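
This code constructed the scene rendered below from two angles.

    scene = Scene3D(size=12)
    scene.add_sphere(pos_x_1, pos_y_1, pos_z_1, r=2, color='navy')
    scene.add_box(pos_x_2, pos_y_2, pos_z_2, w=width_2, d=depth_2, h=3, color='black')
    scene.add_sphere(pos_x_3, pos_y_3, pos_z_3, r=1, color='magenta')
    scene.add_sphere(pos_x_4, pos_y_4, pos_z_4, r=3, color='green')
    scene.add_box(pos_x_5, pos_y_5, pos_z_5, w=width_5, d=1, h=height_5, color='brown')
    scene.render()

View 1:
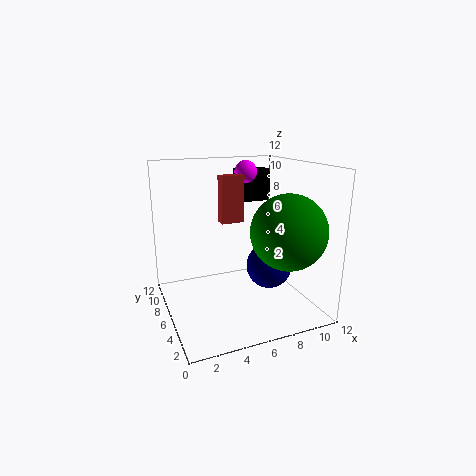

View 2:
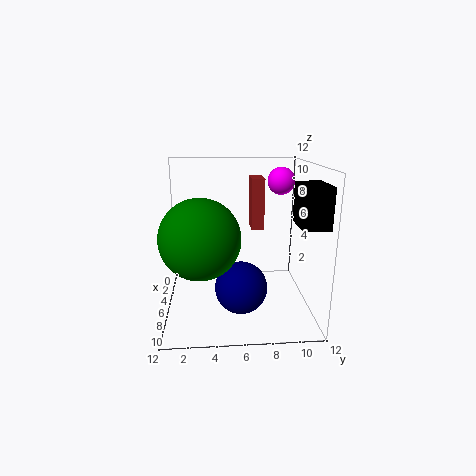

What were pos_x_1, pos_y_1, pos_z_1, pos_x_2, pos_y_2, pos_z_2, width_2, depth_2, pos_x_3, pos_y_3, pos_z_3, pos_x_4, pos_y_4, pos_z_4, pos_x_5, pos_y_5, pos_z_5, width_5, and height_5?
pos_x_1 = 9
pos_y_1 = 6
pos_z_1 = 3
pos_x_2 = 8
pos_y_2 = 10
pos_z_2 = 8
width_2 = 3
depth_2 = 2
pos_x_3 = 8
pos_y_3 = 9
pos_z_3 = 11
pos_x_4 = 9
pos_y_4 = 3
pos_z_4 = 7
pos_x_5 = 5
pos_y_5 = 7
pos_z_5 = 7
width_5 = 2
height_5 = 4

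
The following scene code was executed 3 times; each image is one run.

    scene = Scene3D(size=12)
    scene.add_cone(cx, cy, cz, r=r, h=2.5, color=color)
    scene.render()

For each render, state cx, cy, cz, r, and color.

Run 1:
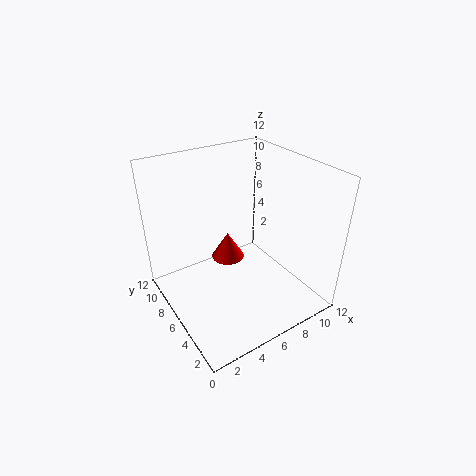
cx = 6.5, cy = 8.5, cz = 2.5, r = 1.5, color = 'red'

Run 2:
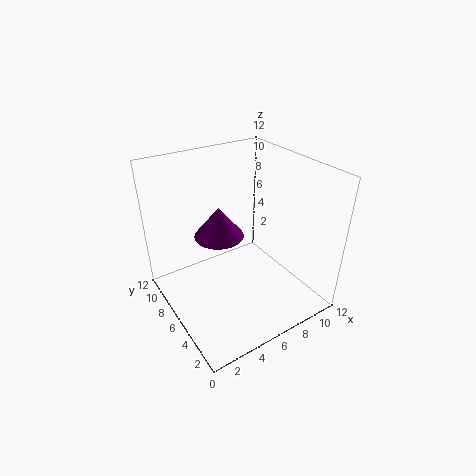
cx = 4.5, cy = 6.5, cz = 6.5, r = 2, color = 'purple'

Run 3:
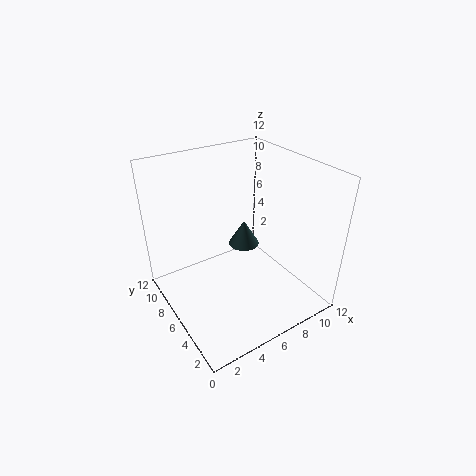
cx = 9, cy = 9.5, cz = 2.5, r = 1.5, color = 'darkslategray'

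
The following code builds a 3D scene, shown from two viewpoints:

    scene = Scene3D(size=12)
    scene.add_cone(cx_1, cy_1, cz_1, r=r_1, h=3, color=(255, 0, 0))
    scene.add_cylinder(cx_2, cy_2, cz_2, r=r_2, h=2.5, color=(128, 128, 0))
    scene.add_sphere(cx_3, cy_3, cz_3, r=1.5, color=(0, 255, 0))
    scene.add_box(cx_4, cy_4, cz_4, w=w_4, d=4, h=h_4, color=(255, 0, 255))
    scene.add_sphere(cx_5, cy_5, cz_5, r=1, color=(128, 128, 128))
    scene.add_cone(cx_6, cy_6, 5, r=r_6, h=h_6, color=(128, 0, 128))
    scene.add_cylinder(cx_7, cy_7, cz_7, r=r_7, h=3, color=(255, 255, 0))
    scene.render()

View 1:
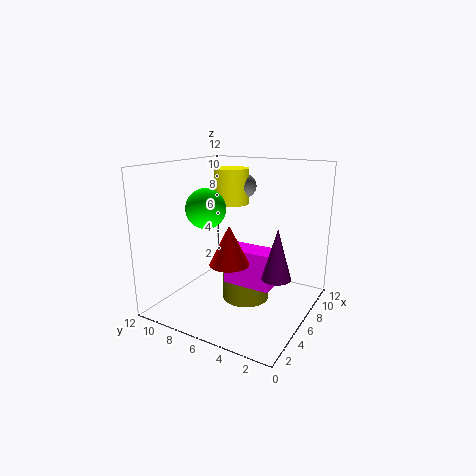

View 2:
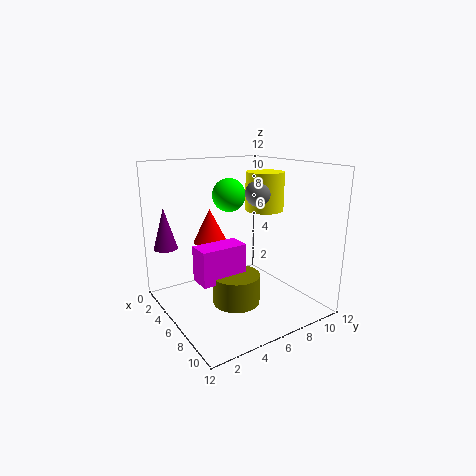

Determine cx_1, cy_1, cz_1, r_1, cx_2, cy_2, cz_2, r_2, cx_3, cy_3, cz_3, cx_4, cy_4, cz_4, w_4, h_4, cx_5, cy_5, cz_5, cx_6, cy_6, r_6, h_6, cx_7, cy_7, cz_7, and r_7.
cx_1 = 3; cy_1 = 5; cz_1 = 5; r_1 = 1.5; cx_2 = 6.5; cy_2 = 5.5; cz_2 = 0.5; r_2 = 2; cx_3 = 3; cy_3 = 7; cz_3 = 9; cx_4 = 4.5; cy_4 = 2.5; cz_4 = 2.5; w_4 = 2; h_4 = 3; cx_5 = 8; cy_5 = 6.5; cz_5 = 10; cx_6 = 2.5; cy_6 = 1; r_6 = 1; h_6 = 3.5; cx_7 = 7.5; cy_7 = 7.5; cz_7 = 8.5; r_7 = 1.5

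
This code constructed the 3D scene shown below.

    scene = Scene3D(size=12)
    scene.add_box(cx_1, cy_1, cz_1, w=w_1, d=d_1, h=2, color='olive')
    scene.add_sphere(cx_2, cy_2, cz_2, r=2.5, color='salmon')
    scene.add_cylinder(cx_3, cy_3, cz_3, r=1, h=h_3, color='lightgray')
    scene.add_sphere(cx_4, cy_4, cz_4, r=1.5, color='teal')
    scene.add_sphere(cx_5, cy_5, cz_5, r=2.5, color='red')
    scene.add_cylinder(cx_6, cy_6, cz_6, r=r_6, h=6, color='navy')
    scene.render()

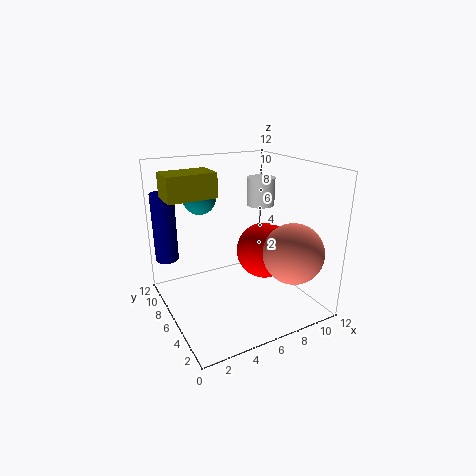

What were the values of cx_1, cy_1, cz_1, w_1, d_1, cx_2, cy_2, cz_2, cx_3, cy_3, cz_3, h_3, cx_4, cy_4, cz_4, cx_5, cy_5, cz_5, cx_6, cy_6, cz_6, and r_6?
cx_1 = 0.5; cy_1 = 6.5; cz_1 = 9.5; w_1 = 4; d_1 = 2.5; cx_2 = 9.5; cy_2 = 3; cz_2 = 5; cx_3 = 6.5; cy_3 = 3.5; cz_3 = 9.5; h_3 = 2; cx_4 = 4.5; cy_4 = 10.5; cz_4 = 8.5; cx_5 = 9; cy_5 = 6.5; cz_5 = 4; cx_6 = 1; cy_6 = 10; cz_6 = 3.5; r_6 = 1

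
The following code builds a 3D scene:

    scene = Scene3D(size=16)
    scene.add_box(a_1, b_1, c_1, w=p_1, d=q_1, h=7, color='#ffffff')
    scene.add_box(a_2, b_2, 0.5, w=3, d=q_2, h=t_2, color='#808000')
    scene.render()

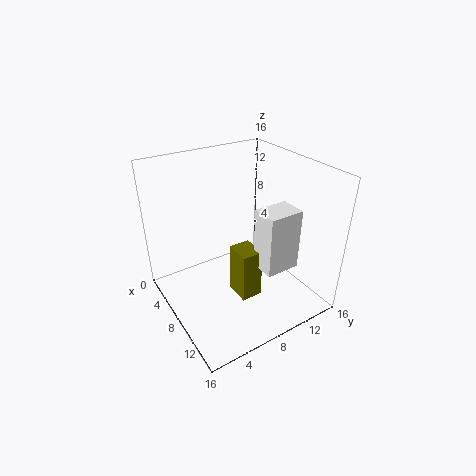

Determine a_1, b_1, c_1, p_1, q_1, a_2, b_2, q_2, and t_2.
a_1 = 9
b_1 = 9.5
c_1 = 4.5
p_1 = 3
q_1 = 4
a_2 = 7
b_2 = 7.5
q_2 = 2.5
t_2 = 6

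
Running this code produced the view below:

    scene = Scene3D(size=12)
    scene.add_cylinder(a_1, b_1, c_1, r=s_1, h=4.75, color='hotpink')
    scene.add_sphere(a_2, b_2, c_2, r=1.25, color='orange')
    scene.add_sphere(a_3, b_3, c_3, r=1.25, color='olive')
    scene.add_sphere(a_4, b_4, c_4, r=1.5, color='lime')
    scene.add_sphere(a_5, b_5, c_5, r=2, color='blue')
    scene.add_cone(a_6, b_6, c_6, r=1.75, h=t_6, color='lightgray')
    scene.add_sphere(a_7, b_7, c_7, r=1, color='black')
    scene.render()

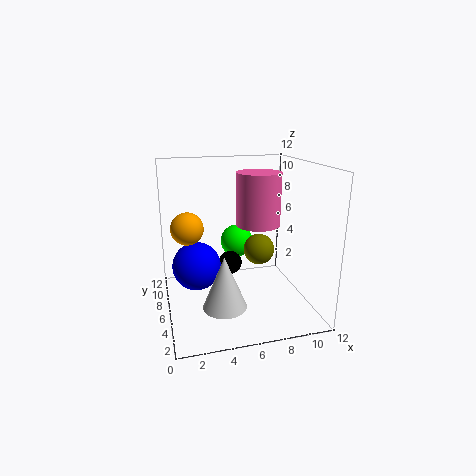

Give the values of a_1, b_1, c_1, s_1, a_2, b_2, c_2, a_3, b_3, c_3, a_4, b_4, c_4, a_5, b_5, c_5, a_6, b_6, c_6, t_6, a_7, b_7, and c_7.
a_1 = 8.5; b_1 = 8.25; c_1 = 6.25; s_1 = 2; a_2 = 1.75; b_2 = 5; c_2 = 7.5; a_3 = 7.5; b_3 = 5; c_3 = 5.25; a_4 = 6.75; b_4 = 9.25; c_4 = 4.5; a_5 = 2.5; b_5 = 6.25; c_5 = 3.75; a_6 = 4.25; b_6 = 3.5; c_6 = 1.25; t_6 = 4.25; a_7 = 5.5; b_7 = 6.75; c_7 = 3.5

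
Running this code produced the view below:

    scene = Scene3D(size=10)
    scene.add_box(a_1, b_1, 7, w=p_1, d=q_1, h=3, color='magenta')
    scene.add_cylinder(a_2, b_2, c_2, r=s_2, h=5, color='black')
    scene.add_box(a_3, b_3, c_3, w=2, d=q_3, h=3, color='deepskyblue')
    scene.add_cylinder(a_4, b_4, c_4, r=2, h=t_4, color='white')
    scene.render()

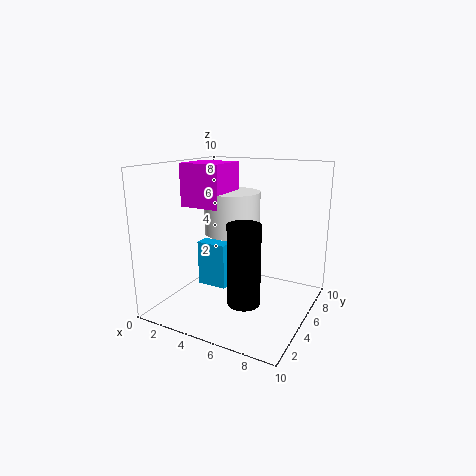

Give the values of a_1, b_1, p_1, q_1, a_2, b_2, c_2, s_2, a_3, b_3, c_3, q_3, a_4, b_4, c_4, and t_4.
a_1 = 1
b_1 = 4
p_1 = 3
q_1 = 3
a_2 = 7
b_2 = 2
c_2 = 2
s_2 = 1
a_3 = 3
b_3 = 3
c_3 = 2
q_3 = 1
a_4 = 4
b_4 = 6
c_4 = 5
t_4 = 3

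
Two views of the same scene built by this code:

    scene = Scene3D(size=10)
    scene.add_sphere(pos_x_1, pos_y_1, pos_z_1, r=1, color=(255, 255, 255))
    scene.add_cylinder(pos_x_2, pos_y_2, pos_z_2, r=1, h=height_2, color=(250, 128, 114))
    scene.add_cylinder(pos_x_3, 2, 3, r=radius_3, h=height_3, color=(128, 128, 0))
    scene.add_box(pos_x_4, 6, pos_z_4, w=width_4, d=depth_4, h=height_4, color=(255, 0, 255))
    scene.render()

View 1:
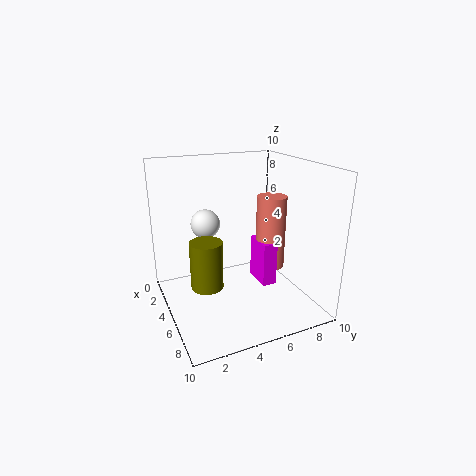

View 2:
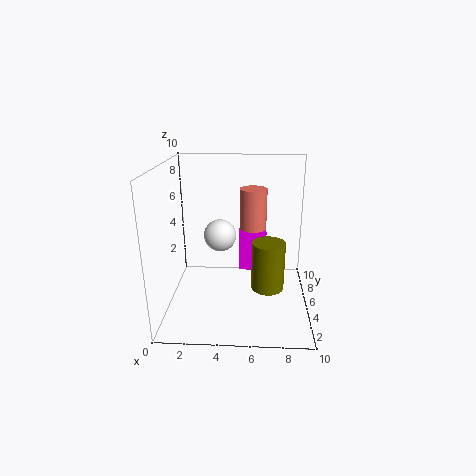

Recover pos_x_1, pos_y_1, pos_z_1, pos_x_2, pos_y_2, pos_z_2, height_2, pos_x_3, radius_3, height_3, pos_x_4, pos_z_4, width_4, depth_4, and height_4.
pos_x_1 = 4, pos_y_1 = 3, pos_z_1 = 6, pos_x_2 = 6, pos_y_2 = 7, pos_z_2 = 3, height_2 = 5, pos_x_3 = 7, radius_3 = 1, height_3 = 3, pos_x_4 = 5, pos_z_4 = 2, width_4 = 2, depth_4 = 1, height_4 = 3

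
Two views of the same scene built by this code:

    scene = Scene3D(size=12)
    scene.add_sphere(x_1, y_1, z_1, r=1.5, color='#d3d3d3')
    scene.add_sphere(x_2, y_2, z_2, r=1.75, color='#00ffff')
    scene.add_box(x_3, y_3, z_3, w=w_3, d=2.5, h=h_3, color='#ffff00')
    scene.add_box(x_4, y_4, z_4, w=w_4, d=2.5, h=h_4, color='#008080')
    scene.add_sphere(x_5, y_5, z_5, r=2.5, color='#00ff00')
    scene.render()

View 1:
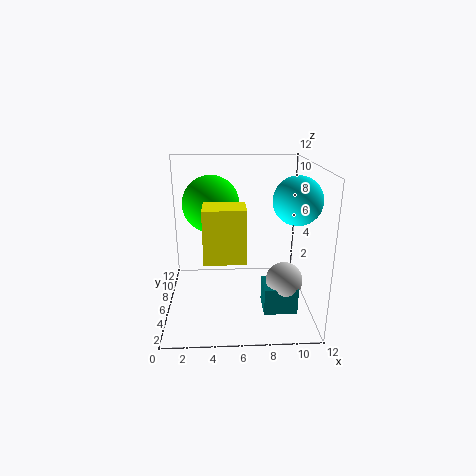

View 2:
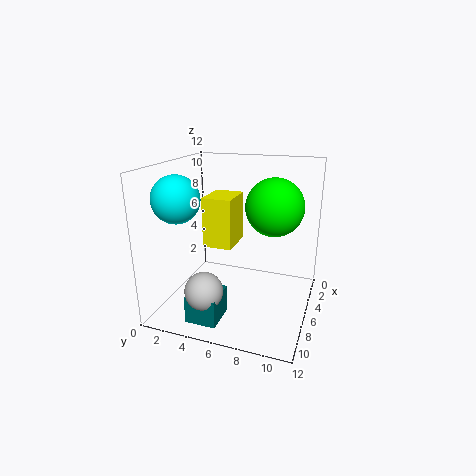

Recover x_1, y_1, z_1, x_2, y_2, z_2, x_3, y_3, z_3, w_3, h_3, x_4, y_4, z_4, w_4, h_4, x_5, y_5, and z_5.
x_1 = 9.75
y_1 = 4.5
z_1 = 2.75
x_2 = 10
y_2 = 2.75
z_2 = 10
x_3 = 3.25
y_3 = 3
z_3 = 5
w_3 = 3.25
h_3 = 4.25
x_4 = 8
y_4 = 3.25
z_4 = 0.25
w_4 = 2.75
h_4 = 2.25
x_5 = 3.75
y_5 = 8.5
z_5 = 8.25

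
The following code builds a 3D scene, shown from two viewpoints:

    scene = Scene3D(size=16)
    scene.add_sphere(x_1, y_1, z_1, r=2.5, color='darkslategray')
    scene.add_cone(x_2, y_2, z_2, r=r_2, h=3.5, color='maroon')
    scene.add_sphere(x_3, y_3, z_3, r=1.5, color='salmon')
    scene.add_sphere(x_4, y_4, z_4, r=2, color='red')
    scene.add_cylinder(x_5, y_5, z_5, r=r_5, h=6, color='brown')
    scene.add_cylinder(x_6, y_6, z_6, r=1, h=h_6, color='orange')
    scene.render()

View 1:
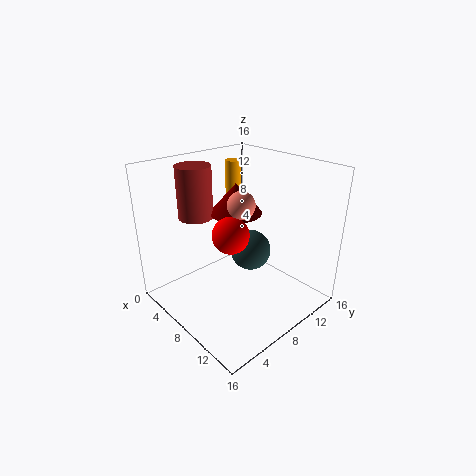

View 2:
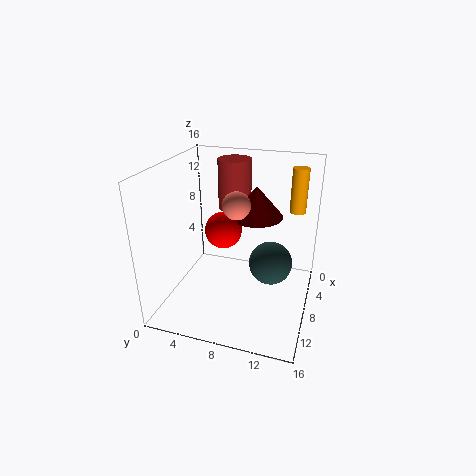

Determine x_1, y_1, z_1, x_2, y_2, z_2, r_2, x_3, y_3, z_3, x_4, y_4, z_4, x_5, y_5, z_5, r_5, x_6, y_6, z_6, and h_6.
x_1 = 6.5; y_1 = 11.5; z_1 = 4.5; x_2 = 6; y_2 = 9.5; z_2 = 10; r_2 = 3; x_3 = 8.5; y_3 = 8; z_3 = 12; x_4 = 8.5; y_4 = 6.5; z_4 = 9; x_5 = 3; y_5 = 6; z_5 = 9.5; r_5 = 2; x_6 = 1; y_6 = 13.5; z_6 = 9; h_6 = 5.5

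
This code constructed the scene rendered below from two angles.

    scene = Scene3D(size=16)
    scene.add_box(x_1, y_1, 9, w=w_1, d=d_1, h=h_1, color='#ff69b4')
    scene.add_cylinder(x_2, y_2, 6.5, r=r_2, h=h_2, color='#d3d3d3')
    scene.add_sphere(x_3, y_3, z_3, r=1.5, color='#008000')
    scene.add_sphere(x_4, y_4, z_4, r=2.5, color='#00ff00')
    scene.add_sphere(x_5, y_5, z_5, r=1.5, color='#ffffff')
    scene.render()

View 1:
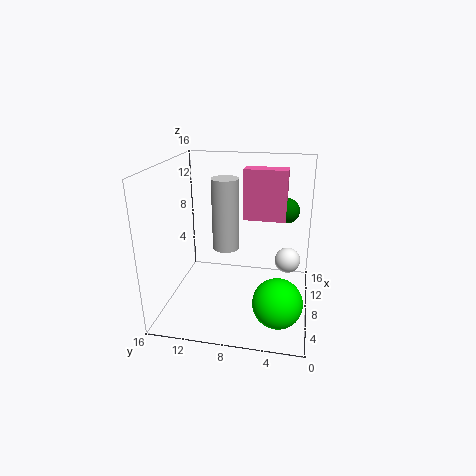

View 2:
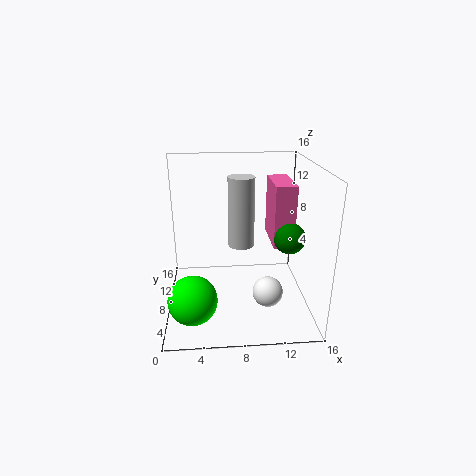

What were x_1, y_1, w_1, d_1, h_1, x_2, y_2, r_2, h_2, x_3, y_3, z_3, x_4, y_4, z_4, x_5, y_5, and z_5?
x_1 = 11, y_1 = 3, w_1 = 2, d_1 = 5, h_1 = 6, x_2 = 8.5, y_2 = 9.5, r_2 = 1.5, h_2 = 8, x_3 = 12.5, y_3 = 3, z_3 = 10, x_4 = 3, y_4 = 3, z_4 = 3.5, x_5 = 10.5, y_5 = 2.5, z_5 = 4.5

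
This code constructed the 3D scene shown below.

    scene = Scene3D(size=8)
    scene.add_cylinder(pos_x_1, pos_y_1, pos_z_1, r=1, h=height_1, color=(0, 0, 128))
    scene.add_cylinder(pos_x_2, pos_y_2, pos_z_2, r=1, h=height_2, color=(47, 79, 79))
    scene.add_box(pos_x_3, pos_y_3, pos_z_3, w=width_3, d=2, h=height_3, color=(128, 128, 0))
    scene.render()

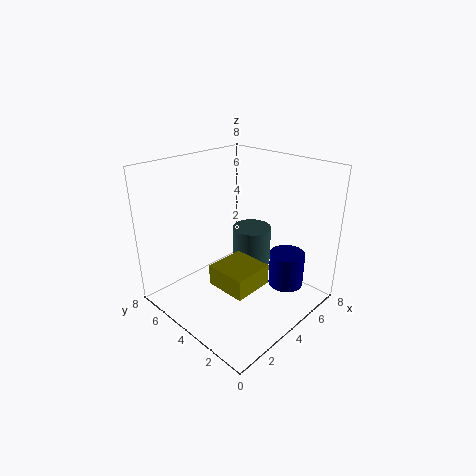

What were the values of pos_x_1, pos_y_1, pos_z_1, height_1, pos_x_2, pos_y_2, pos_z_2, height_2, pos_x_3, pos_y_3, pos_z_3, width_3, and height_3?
pos_x_1 = 6
pos_y_1 = 2
pos_z_1 = 1
height_1 = 2
pos_x_2 = 4
pos_y_2 = 3
pos_z_2 = 3
height_2 = 2
pos_x_3 = 1
pos_y_3 = 1
pos_z_3 = 3
width_3 = 2
height_3 = 1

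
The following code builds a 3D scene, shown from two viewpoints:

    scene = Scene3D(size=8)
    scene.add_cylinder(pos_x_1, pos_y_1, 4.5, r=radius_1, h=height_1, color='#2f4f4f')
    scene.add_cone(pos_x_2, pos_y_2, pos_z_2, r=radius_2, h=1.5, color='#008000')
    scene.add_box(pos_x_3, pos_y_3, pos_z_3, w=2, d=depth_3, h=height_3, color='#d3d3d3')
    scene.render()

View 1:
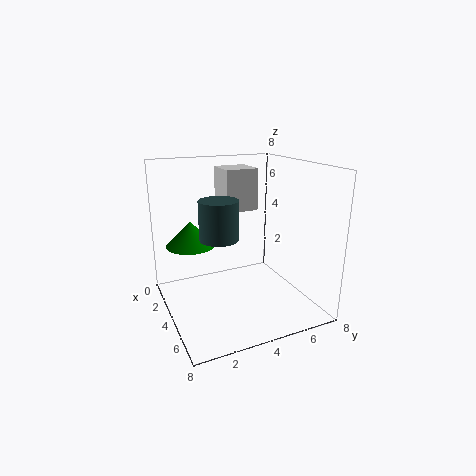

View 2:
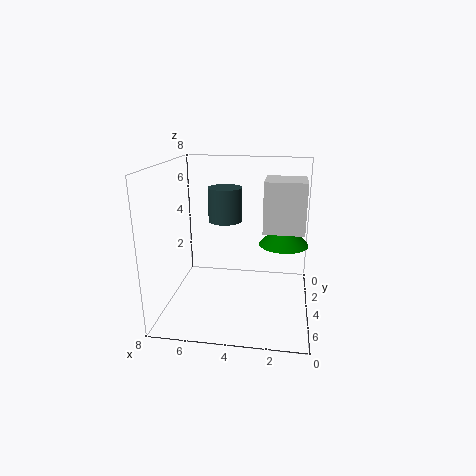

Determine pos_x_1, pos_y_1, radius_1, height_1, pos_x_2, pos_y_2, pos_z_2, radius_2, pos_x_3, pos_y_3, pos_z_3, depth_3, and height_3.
pos_x_1 = 5; pos_y_1 = 2.5; radius_1 = 1; height_1 = 2; pos_x_2 = 1.5; pos_y_2 = 2; pos_z_2 = 3; radius_2 = 1.5; pos_x_3 = 0.5; pos_y_3 = 4; pos_z_3 = 5; depth_3 = 2; height_3 = 2.5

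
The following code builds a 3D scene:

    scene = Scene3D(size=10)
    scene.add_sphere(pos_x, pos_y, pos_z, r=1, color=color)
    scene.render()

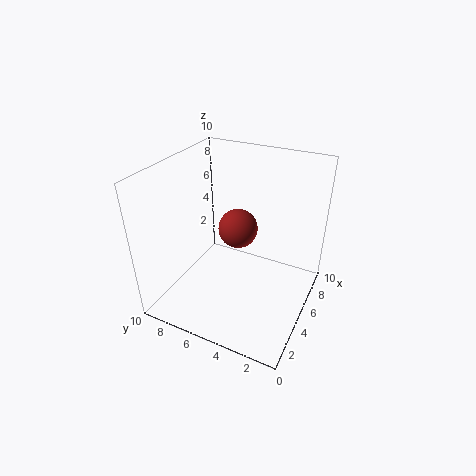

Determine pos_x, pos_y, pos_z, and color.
pos_x = 1
pos_y = 3
pos_z = 8.5
color = 'brown'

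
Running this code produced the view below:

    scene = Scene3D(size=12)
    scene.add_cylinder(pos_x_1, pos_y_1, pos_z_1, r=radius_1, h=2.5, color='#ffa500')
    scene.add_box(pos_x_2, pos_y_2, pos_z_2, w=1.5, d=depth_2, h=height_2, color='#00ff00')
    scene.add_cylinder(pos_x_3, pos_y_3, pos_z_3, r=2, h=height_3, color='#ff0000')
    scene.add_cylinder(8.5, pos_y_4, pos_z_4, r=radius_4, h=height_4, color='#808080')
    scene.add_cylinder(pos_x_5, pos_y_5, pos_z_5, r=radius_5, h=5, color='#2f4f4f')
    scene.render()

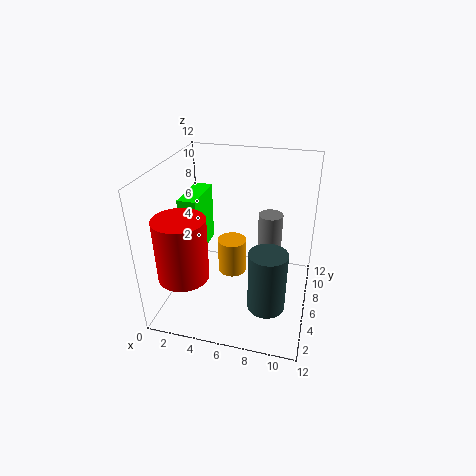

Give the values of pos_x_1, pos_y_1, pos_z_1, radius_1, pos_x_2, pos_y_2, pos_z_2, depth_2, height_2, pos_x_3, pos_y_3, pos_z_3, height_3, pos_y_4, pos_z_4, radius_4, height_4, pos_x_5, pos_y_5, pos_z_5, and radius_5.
pos_x_1 = 6.5; pos_y_1 = 2.5; pos_z_1 = 5.5; radius_1 = 1; pos_x_2 = 1.5; pos_y_2 = 4.5; pos_z_2 = 4.5; depth_2 = 4; height_2 = 5; pos_x_3 = 2.5; pos_y_3 = 2.5; pos_z_3 = 4; height_3 = 5; pos_y_4 = 7; pos_z_4 = 4; radius_4 = 1; height_4 = 4; pos_x_5 = 9; pos_y_5 = 3.5; pos_z_5 = 1.5; radius_5 = 1.5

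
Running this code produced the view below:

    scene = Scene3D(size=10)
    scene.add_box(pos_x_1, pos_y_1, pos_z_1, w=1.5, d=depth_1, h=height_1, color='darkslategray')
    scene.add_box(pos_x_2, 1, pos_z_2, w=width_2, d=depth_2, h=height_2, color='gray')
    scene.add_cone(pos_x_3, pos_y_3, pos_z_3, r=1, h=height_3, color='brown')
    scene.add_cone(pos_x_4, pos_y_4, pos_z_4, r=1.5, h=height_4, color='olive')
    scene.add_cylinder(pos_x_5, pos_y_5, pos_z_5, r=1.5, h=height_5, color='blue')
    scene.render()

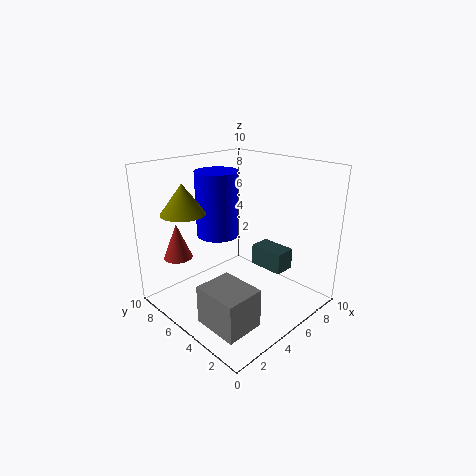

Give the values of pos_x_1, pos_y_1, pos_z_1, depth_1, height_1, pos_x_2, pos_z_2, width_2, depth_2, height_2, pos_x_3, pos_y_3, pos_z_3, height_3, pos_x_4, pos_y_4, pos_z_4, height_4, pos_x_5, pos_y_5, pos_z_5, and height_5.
pos_x_1 = 6.5
pos_y_1 = 2.5
pos_z_1 = 2.5
depth_1 = 2.5
height_1 = 1.5
pos_x_2 = 0.5
pos_z_2 = 1
width_2 = 2.5
depth_2 = 3
height_2 = 2.5
pos_x_3 = 2
pos_y_3 = 8
pos_z_3 = 3.5
height_3 = 2.5
pos_x_4 = 2
pos_y_4 = 7
pos_z_4 = 7
height_4 = 2
pos_x_5 = 4.5
pos_y_5 = 6.5
pos_z_5 = 5
height_5 = 4.5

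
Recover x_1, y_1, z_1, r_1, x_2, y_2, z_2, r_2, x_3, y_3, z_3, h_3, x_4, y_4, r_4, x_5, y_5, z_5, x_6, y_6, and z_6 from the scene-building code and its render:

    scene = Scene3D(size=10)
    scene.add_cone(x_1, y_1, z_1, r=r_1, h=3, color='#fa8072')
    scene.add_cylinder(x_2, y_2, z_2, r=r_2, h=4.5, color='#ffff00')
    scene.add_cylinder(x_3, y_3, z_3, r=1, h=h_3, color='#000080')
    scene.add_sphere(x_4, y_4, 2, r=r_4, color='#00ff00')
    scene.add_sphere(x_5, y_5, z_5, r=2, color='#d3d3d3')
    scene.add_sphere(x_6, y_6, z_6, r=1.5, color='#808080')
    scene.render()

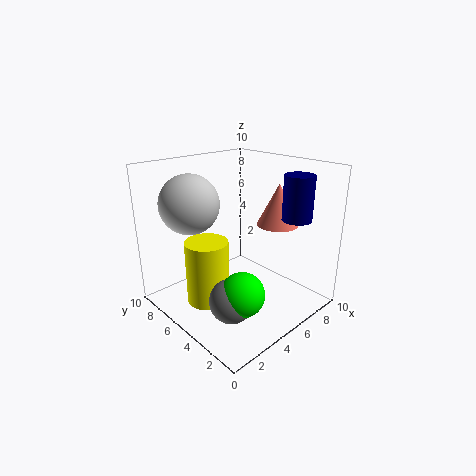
x_1 = 8
y_1 = 4
z_1 = 5.5
r_1 = 1.5
x_2 = 3
y_2 = 6
z_2 = 0.5
r_2 = 1.5
x_3 = 7.5
y_3 = 2
z_3 = 6.5
h_3 = 3
x_4 = 3.5
y_4 = 3
r_4 = 1.5
x_5 = 2.5
y_5 = 7
z_5 = 7.5
x_6 = 3
y_6 = 3.5
z_6 = 1.5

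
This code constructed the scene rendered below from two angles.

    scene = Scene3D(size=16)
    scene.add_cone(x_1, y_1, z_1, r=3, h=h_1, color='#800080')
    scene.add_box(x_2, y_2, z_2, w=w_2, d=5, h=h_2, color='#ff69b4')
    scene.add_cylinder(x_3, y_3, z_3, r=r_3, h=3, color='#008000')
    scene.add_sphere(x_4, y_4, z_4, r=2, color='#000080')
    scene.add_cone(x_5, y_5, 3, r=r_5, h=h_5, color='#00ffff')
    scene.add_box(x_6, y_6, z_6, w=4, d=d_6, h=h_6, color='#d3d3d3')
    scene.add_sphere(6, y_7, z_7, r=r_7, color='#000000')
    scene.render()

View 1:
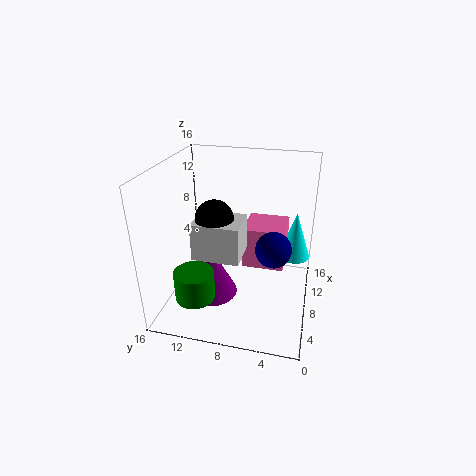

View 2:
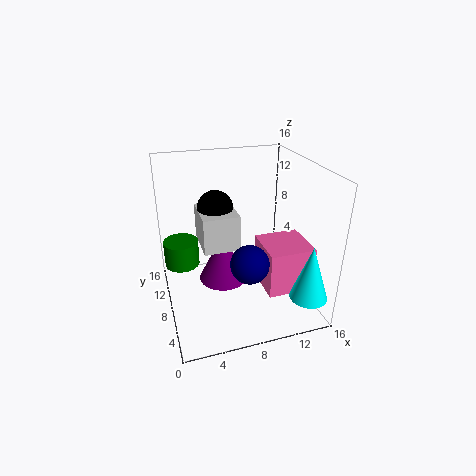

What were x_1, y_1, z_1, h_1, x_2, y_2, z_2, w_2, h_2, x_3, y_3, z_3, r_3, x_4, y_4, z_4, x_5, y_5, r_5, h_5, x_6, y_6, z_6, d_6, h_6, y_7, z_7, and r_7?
x_1 = 7, y_1 = 11, z_1 = 1, h_1 = 6, x_2 = 10, y_2 = 3, z_2 = 3, w_2 = 5, h_2 = 5, x_3 = 2, y_3 = 11, z_3 = 4, r_3 = 2, x_4 = 8, y_4 = 4, z_4 = 7, x_5 = 14, y_5 = 2, r_5 = 2, h_5 = 6, x_6 = 4, y_6 = 7, z_6 = 7, d_6 = 5, h_6 = 4, y_7 = 10, z_7 = 11, r_7 = 2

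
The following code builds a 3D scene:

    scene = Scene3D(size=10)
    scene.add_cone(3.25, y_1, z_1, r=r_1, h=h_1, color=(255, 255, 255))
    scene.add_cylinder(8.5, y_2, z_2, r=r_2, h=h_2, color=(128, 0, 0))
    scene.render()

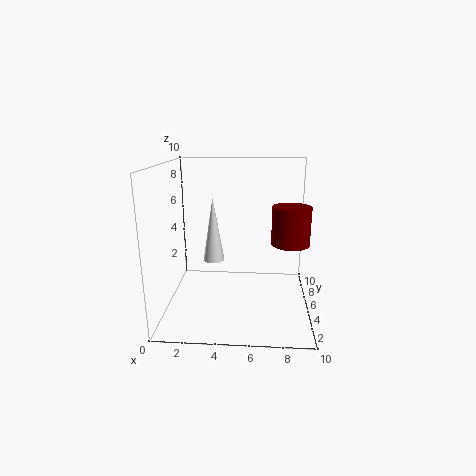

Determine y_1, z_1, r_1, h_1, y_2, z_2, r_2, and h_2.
y_1 = 5.25; z_1 = 3.25; r_1 = 0.75; h_1 = 4.5; y_2 = 4; z_2 = 5; r_2 = 1.25; h_2 = 2.5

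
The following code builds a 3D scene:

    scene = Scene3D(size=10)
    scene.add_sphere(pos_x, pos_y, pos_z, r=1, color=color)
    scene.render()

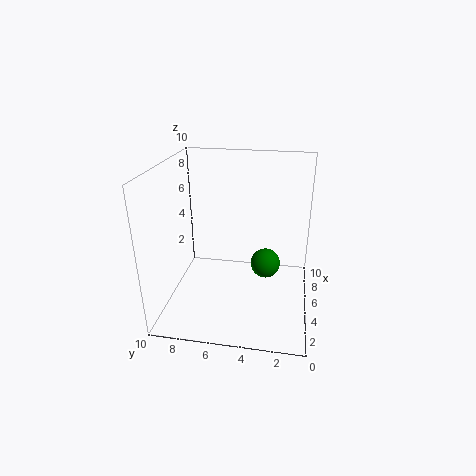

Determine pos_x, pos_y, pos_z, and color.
pos_x = 4.5
pos_y = 3
pos_z = 3.5
color = 'green'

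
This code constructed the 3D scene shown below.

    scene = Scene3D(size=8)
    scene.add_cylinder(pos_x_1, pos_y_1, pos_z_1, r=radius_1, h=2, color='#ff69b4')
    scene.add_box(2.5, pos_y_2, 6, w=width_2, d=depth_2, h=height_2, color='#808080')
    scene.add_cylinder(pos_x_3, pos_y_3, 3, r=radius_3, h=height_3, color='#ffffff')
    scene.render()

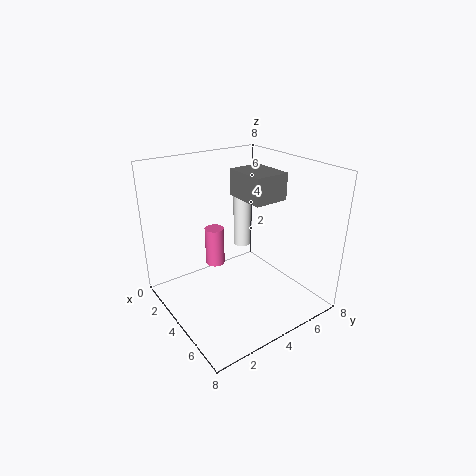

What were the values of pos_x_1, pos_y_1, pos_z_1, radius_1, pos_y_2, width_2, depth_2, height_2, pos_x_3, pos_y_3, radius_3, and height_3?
pos_x_1 = 4; pos_y_1 = 2.5; pos_z_1 = 3; radius_1 = 0.5; pos_y_2 = 4.5; width_2 = 2.5; depth_2 = 2; height_2 = 1.5; pos_x_3 = 3; pos_y_3 = 5; radius_3 = 0.5; height_3 = 3.5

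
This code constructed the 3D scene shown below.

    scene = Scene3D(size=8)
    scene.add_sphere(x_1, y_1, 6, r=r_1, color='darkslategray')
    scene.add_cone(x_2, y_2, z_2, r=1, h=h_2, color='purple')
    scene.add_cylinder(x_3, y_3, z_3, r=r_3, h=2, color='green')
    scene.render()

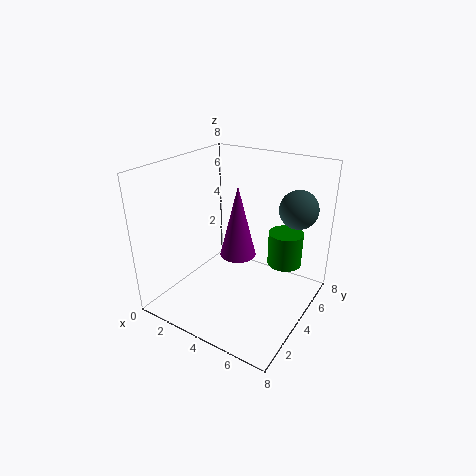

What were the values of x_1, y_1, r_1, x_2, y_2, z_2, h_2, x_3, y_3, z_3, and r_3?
x_1 = 7, y_1 = 5, r_1 = 1, x_2 = 4, y_2 = 4, z_2 = 3, h_2 = 4, x_3 = 6, y_3 = 6, z_3 = 2, r_3 = 1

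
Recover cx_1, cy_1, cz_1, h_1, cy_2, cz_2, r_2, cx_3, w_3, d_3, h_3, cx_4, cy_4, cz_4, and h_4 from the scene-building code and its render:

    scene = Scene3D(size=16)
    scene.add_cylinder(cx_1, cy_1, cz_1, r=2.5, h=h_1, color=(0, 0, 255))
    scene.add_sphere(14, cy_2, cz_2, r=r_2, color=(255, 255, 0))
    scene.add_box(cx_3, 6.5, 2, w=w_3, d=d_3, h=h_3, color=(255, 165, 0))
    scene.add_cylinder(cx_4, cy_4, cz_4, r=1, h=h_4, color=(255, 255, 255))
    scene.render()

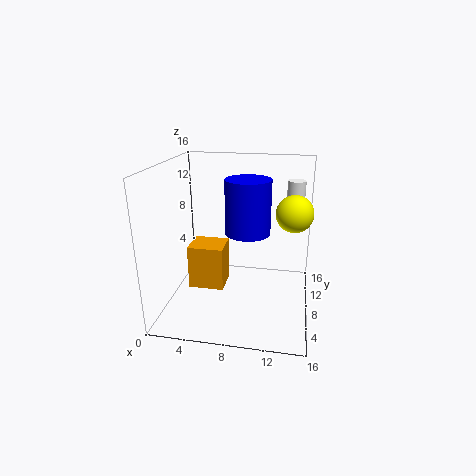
cx_1 = 9, cy_1 = 8.5, cz_1 = 8.5, h_1 = 6, cy_2 = 8.5, cz_2 = 11, r_2 = 2, cx_3 = 2.5, w_3 = 4, d_3 = 3.5, h_3 = 5, cx_4 = 14, cy_4 = 11, cz_4 = 10.5, h_4 = 3.5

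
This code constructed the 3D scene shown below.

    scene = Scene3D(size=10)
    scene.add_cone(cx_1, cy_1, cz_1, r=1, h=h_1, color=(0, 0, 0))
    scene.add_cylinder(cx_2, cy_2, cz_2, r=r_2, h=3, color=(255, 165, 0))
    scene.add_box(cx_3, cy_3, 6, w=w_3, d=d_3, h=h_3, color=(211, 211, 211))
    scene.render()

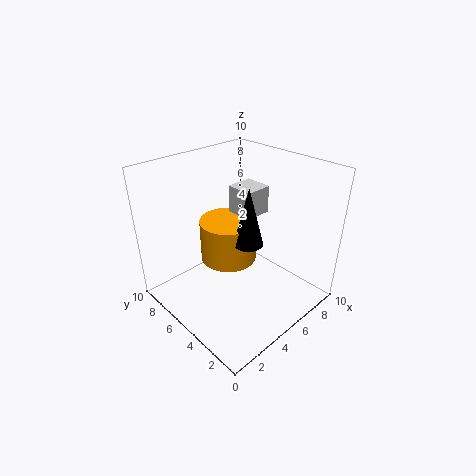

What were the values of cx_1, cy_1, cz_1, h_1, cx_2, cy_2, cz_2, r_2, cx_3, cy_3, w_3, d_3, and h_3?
cx_1 = 5; cy_1 = 4; cz_1 = 5; h_1 = 4; cx_2 = 5; cy_2 = 6; cz_2 = 3; r_2 = 2; cx_3 = 6; cy_3 = 5; w_3 = 2; d_3 = 2; h_3 = 2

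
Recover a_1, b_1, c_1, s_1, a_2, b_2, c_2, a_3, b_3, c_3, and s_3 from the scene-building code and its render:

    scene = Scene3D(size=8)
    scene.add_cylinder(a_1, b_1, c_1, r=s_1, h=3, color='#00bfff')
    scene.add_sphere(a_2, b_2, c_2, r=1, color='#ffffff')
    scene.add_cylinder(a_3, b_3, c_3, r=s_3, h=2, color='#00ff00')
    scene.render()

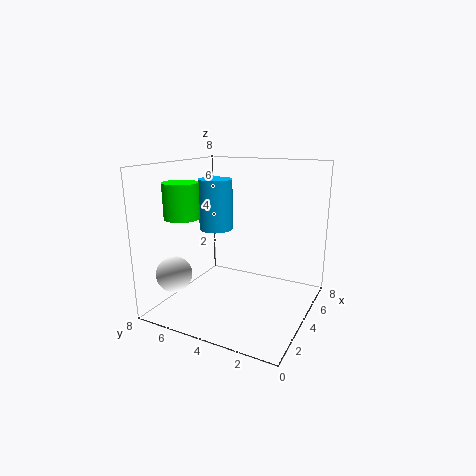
a_1 = 5, b_1 = 6, c_1 = 4, s_1 = 1, a_2 = 2, b_2 = 7, c_2 = 2, a_3 = 3, b_3 = 7, c_3 = 5, s_3 = 1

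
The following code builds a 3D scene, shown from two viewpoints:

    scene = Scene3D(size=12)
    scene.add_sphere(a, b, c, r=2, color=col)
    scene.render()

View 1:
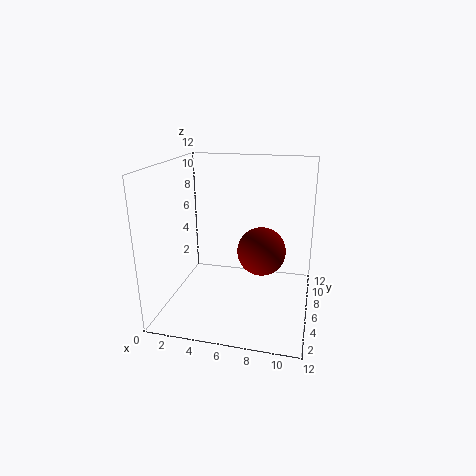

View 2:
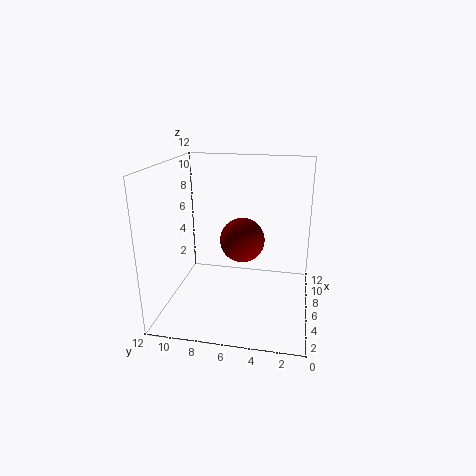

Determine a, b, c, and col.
a = 8; b = 6; c = 5; col = 'maroon'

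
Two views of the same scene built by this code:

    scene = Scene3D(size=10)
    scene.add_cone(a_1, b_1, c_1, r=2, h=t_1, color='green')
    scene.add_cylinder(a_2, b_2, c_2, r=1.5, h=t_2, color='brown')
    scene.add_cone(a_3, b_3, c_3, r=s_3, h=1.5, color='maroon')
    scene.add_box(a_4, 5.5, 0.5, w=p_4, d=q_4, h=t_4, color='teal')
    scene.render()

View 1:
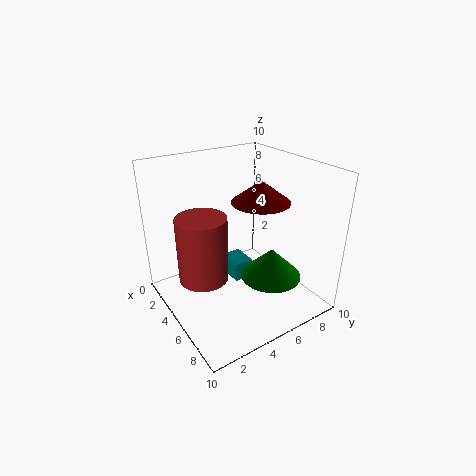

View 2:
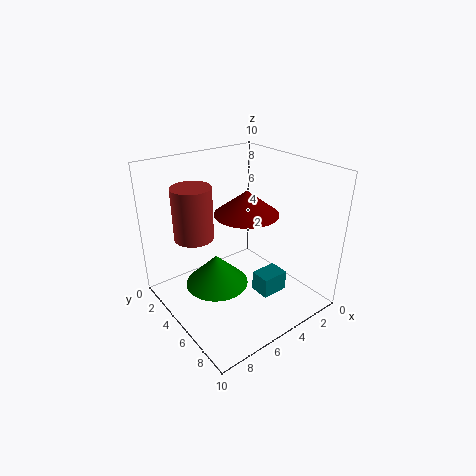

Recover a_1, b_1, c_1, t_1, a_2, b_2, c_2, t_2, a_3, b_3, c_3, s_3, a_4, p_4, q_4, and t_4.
a_1 = 7.5; b_1 = 6; c_1 = 3; t_1 = 2; a_2 = 6.5; b_2 = 1.5; c_2 = 4; t_2 = 4; a_3 = 5.5; b_3 = 6.5; c_3 = 7.5; s_3 = 2; a_4 = 2; p_4 = 2; q_4 = 1.5; t_4 = 1.5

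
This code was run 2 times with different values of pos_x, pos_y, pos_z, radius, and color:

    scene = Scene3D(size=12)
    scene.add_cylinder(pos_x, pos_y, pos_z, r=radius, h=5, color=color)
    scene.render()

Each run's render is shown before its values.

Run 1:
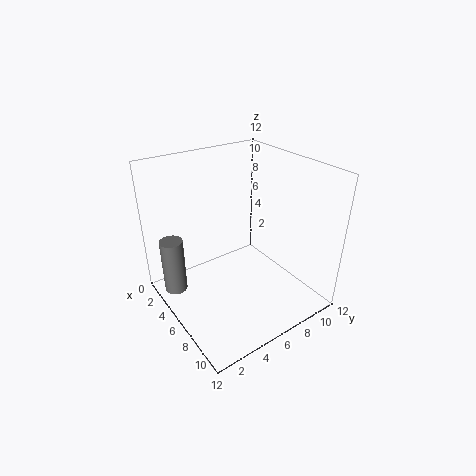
pos_x = 2.5; pos_y = 1.5; pos_z = 0.5; radius = 1; color = 'gray'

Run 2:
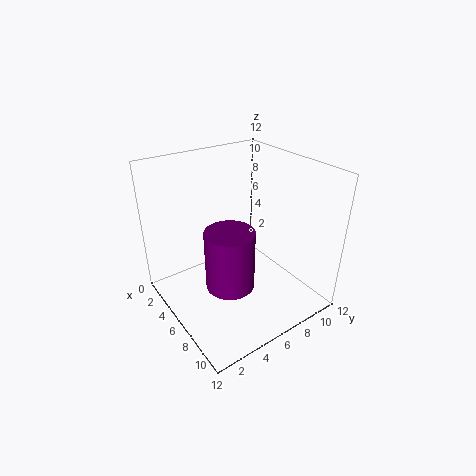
pos_x = 7; pos_y = 4.5; pos_z = 2.5; radius = 2; color = 'purple'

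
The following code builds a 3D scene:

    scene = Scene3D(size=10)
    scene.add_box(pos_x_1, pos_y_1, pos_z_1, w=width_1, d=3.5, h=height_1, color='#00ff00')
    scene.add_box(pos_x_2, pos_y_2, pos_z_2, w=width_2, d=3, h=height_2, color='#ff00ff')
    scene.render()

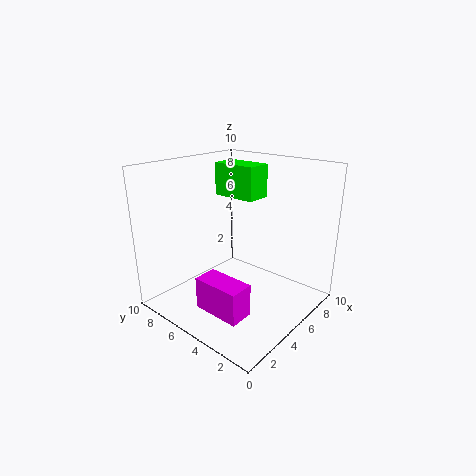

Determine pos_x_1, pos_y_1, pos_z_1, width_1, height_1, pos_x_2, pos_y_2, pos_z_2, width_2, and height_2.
pos_x_1 = 7; pos_y_1 = 5.5; pos_z_1 = 7; width_1 = 2; height_1 = 2.5; pos_x_2 = 0.5; pos_y_2 = 1.5; pos_z_2 = 2; width_2 = 1.5; height_2 = 2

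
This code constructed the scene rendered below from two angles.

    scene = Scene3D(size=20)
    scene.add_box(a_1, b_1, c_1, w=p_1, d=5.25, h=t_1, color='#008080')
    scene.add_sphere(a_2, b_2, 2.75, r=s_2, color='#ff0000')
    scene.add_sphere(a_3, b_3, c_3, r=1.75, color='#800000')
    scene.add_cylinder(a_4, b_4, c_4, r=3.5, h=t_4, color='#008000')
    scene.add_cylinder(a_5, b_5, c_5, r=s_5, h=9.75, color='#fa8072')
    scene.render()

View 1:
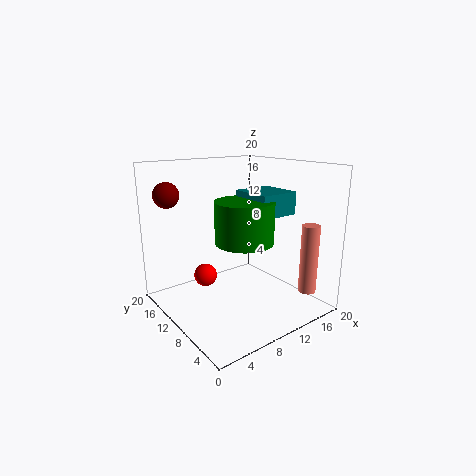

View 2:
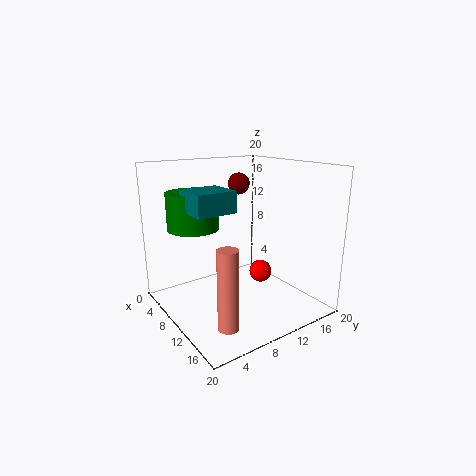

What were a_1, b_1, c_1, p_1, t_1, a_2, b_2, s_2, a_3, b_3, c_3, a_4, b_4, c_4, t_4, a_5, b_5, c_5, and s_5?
a_1 = 8, b_1 = 2.5, c_1 = 14.5, p_1 = 5, t_1 = 2.75, a_2 = 8, b_2 = 15.75, s_2 = 1.75, a_3 = 2.25, b_3 = 15.5, c_3 = 16, a_4 = 7, b_4 = 4.75, c_4 = 11.5, t_4 = 5, a_5 = 17.5, b_5 = 3.5, c_5 = 2.25, s_5 = 1.25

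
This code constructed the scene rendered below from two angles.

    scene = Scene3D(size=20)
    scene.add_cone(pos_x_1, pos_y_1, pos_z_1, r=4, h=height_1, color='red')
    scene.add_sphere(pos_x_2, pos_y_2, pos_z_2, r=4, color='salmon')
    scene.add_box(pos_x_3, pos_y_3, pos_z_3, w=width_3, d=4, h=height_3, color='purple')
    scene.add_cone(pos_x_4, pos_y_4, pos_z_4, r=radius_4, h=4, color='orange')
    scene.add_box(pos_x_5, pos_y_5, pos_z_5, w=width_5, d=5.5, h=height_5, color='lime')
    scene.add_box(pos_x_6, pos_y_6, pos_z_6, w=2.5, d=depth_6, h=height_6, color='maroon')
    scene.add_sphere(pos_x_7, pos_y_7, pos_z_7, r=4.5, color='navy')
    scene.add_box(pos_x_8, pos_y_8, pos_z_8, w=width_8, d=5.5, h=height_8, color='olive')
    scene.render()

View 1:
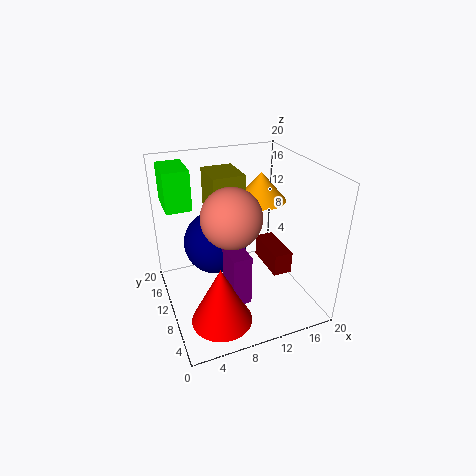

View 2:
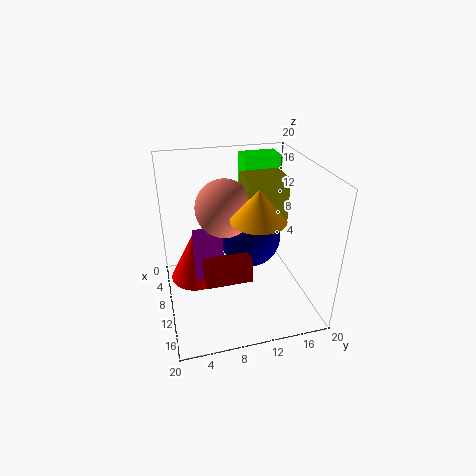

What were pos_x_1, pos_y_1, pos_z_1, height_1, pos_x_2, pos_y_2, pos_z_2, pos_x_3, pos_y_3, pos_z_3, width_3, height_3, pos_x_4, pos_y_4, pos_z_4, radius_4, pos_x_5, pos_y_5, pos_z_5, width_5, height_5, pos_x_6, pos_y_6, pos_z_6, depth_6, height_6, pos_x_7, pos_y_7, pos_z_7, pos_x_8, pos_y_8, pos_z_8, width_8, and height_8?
pos_x_1 = 5.5
pos_y_1 = 4.5
pos_z_1 = 1.5
height_1 = 8
pos_x_2 = 8.5
pos_y_2 = 8.5
pos_z_2 = 14
pos_x_3 = 7
pos_y_3 = 4
pos_z_3 = 3.5
width_3 = 2.5
height_3 = 7
pos_x_4 = 14
pos_y_4 = 11.5
pos_z_4 = 14.5
radius_4 = 3.5
pos_x_5 = 1
pos_y_5 = 12.5
pos_z_5 = 14
width_5 = 3.5
height_5 = 5.5
pos_x_6 = 13
pos_y_6 = 4.5
pos_z_6 = 6.5
depth_6 = 6
height_6 = 3
pos_x_7 = 7.5
pos_y_7 = 12.5
pos_z_7 = 8.5
pos_x_8 = 7
pos_y_8 = 11
pos_z_8 = 12
width_8 = 4.5
height_8 = 6.5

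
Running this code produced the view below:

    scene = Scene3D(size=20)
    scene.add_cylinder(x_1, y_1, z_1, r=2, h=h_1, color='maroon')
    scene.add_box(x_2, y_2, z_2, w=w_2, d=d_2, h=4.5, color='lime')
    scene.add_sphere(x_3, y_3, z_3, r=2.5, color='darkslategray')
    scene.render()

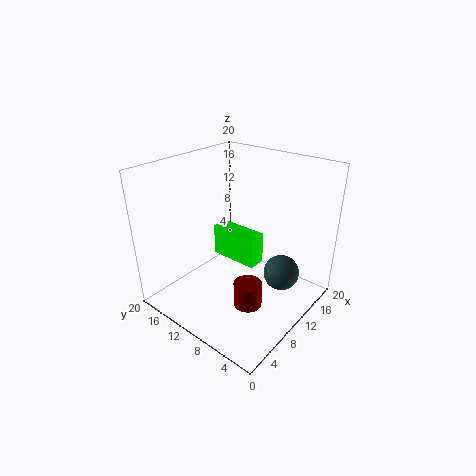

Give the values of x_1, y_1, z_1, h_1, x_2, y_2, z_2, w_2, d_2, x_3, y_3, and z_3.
x_1 = 8.5, y_1 = 7, z_1 = 1, h_1 = 3.5, x_2 = 10, y_2 = 7.5, z_2 = 6, w_2 = 2.5, d_2 = 7, x_3 = 13, y_3 = 4.5, z_3 = 5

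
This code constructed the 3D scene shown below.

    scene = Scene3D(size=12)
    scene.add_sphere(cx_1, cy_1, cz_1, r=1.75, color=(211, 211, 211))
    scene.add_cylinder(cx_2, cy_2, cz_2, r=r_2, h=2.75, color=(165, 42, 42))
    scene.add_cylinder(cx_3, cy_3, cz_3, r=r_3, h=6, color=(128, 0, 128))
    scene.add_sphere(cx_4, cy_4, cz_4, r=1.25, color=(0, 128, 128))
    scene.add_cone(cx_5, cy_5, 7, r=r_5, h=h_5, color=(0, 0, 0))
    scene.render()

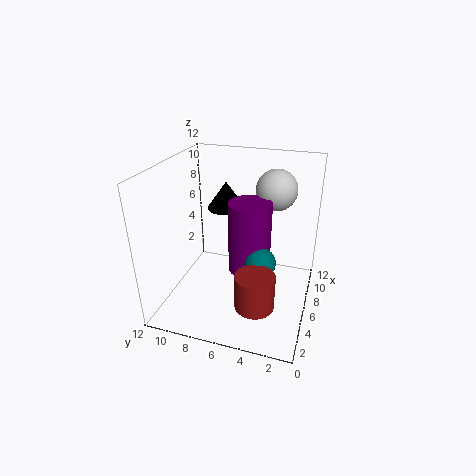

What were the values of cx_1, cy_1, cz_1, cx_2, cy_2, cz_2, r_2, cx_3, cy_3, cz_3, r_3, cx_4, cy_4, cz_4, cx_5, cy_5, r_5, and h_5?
cx_1 = 8.75; cy_1 = 3.5; cz_1 = 9.5; cx_2 = 2.25; cy_2 = 3.5; cz_2 = 2.5; r_2 = 1.5; cx_3 = 6; cy_3 = 5; cz_3 = 3.25; r_3 = 1.75; cx_4 = 4.75; cy_4 = 3.75; cz_4 = 4.75; cx_5 = 9.5; cy_5 = 8.25; r_5 = 1.75; h_5 = 2.5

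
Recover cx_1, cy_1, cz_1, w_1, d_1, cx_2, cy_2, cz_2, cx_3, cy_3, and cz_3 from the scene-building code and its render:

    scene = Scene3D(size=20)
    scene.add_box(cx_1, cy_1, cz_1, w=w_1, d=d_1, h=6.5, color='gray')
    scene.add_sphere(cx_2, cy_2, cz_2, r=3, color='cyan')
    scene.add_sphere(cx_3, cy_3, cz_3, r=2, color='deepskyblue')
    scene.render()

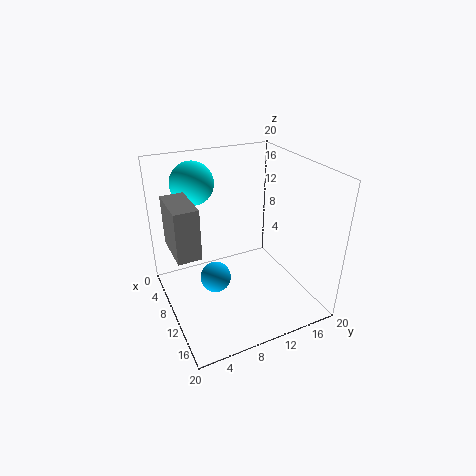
cx_1 = 7.5
cy_1 = 0.5
cz_1 = 10.5
w_1 = 6
d_1 = 3
cx_2 = 5
cy_2 = 5.5
cz_2 = 17
cx_3 = 12.5
cy_3 = 5.5
cz_3 = 6.5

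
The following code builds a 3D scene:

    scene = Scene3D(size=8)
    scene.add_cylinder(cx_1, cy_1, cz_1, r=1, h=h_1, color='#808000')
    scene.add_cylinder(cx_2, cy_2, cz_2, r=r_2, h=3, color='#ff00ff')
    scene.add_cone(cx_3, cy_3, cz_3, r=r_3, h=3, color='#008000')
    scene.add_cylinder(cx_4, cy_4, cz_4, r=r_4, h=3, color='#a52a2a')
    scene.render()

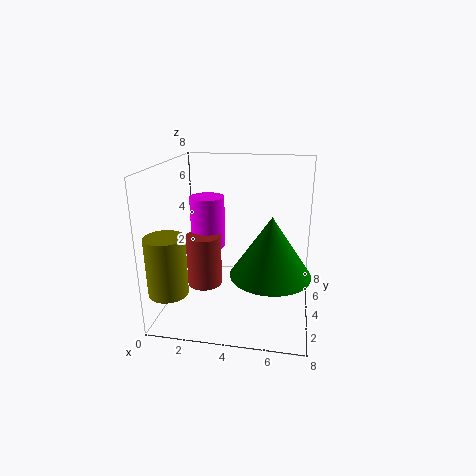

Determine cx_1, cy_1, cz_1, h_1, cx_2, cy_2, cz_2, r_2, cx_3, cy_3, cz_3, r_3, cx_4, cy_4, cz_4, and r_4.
cx_1 = 1; cy_1 = 1; cz_1 = 2; h_1 = 3; cx_2 = 2; cy_2 = 5; cz_2 = 3; r_2 = 1; cx_3 = 6; cy_3 = 2; cz_3 = 3; r_3 = 2; cx_4 = 2; cy_4 = 4; cz_4 = 1; r_4 = 1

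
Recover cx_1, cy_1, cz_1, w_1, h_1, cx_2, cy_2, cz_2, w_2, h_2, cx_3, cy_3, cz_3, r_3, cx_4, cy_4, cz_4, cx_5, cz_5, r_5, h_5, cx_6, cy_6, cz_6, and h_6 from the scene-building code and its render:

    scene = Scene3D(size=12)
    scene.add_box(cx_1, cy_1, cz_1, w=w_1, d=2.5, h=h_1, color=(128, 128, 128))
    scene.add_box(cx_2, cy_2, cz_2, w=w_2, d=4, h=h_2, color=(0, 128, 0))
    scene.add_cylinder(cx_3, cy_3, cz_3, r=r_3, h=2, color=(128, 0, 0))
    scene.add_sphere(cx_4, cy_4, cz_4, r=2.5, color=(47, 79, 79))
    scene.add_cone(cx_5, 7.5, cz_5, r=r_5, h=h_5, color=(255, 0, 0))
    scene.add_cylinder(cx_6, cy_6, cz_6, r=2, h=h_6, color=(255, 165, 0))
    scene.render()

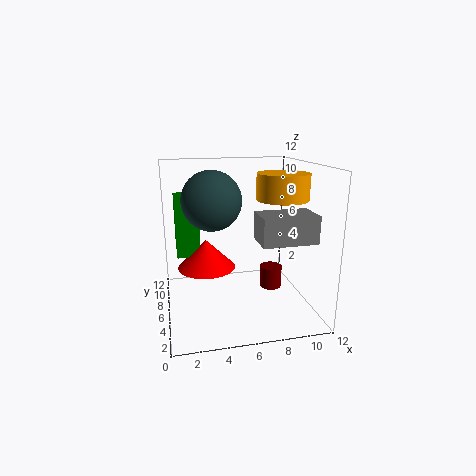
cx_1 = 6.5
cy_1 = 0.5
cz_1 = 7
w_1 = 4
h_1 = 2
cx_2 = 1
cy_2 = 7.5
cz_2 = 4
w_2 = 2
h_2 = 5
cx_3 = 9.5
cy_3 = 7.5
cz_3 = 0.5
r_3 = 1
cx_4 = 4
cy_4 = 7
cz_4 = 9
cx_5 = 3.5
cz_5 = 3
r_5 = 2.5
h_5 = 2.5
cx_6 = 9
cy_6 = 4
cz_6 = 9.5
h_6 = 2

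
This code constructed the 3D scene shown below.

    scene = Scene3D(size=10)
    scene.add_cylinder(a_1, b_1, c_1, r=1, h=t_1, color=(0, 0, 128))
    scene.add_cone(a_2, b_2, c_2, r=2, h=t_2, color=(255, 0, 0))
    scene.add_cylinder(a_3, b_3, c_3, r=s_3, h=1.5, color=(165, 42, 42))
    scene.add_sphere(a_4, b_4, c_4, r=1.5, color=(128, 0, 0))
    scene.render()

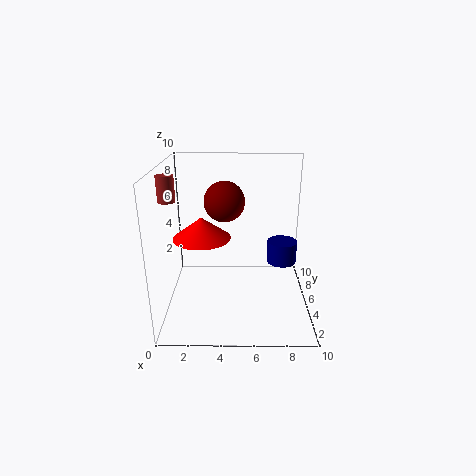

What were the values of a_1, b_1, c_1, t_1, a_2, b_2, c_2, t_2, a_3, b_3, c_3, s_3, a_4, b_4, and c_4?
a_1 = 8; b_1 = 4.5; c_1 = 3.5; t_1 = 1.5; a_2 = 2.5; b_2 = 5; c_2 = 5; t_2 = 1.5; a_3 = 1; b_3 = 2; c_3 = 8.5; s_3 = 0.5; a_4 = 4; b_4 = 7; c_4 = 7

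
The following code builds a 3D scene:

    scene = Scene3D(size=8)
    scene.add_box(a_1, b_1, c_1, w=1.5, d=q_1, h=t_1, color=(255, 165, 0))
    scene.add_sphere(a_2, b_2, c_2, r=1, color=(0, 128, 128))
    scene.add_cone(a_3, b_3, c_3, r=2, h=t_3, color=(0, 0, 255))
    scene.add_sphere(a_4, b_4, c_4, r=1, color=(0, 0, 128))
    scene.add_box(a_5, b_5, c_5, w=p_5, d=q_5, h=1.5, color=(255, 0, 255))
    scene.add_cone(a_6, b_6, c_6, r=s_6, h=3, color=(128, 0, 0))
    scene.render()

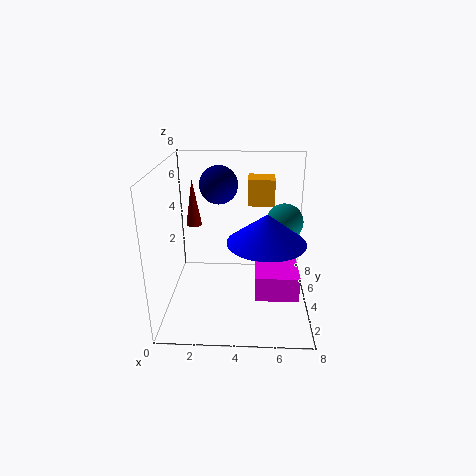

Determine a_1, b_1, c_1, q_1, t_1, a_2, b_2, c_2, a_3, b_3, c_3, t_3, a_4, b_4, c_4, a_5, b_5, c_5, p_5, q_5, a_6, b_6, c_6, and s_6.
a_1 = 4.5, b_1 = 5, c_1 = 5.5, q_1 = 1.5, t_1 = 1.5, a_2 = 6.5, b_2 = 4, c_2 = 5, a_3 = 5.5, b_3 = 2.5, c_3 = 4.5, t_3 = 1.5, a_4 = 3, b_4 = 4, c_4 = 7, a_5 = 5, b_5 = 3, c_5 = 0.5, p_5 = 2.5, q_5 = 2.5, a_6 = 1, b_6 = 7, c_6 = 3.5, s_6 = 0.5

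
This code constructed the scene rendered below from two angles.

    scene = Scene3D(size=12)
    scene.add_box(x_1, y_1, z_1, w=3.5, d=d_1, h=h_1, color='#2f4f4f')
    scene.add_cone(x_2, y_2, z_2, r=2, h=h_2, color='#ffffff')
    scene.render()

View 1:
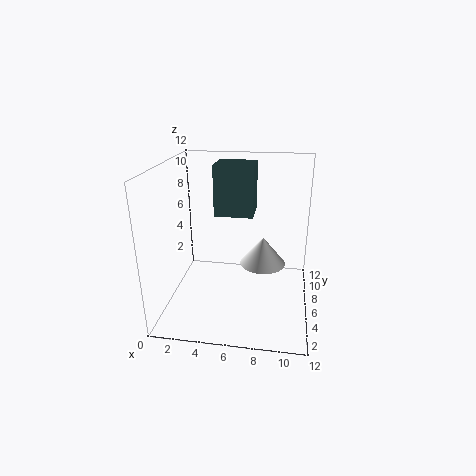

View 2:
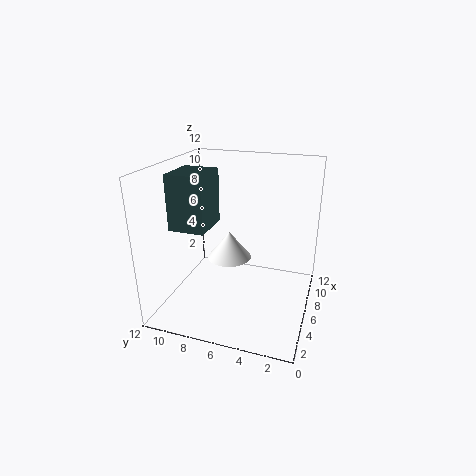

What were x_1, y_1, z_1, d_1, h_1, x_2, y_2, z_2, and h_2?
x_1 = 3.5; y_1 = 8; z_1 = 7; d_1 = 3; h_1 = 4.5; x_2 = 8; y_2 = 7.5; z_2 = 3; h_2 = 2.5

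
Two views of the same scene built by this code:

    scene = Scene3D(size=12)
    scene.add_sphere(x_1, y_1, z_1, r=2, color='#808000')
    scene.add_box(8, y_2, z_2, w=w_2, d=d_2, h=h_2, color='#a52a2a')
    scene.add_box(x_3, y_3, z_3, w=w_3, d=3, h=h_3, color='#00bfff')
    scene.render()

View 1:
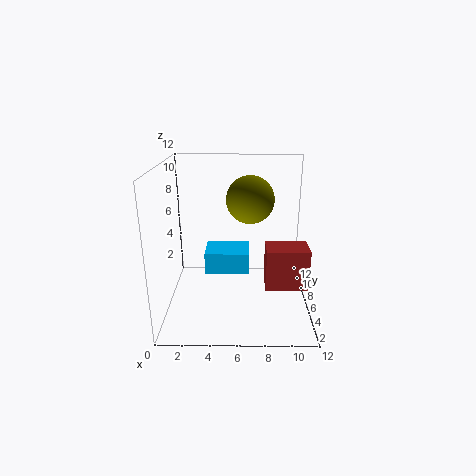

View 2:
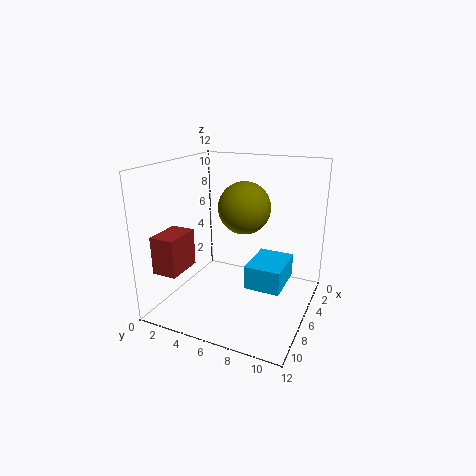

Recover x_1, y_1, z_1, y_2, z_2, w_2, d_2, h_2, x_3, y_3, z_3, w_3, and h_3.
x_1 = 7
y_1 = 7
z_1 = 9
y_2 = 1
z_2 = 4
w_2 = 3
d_2 = 2
h_2 = 3
x_3 = 3
y_3 = 7
z_3 = 2
w_3 = 4
h_3 = 2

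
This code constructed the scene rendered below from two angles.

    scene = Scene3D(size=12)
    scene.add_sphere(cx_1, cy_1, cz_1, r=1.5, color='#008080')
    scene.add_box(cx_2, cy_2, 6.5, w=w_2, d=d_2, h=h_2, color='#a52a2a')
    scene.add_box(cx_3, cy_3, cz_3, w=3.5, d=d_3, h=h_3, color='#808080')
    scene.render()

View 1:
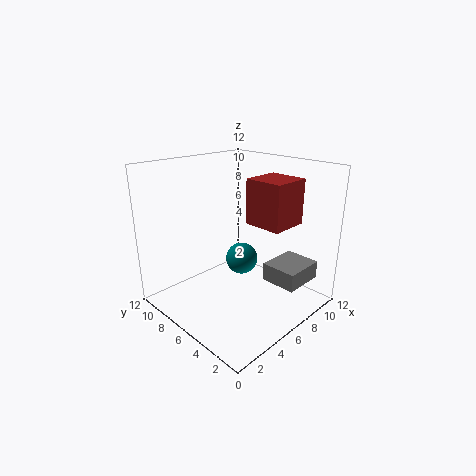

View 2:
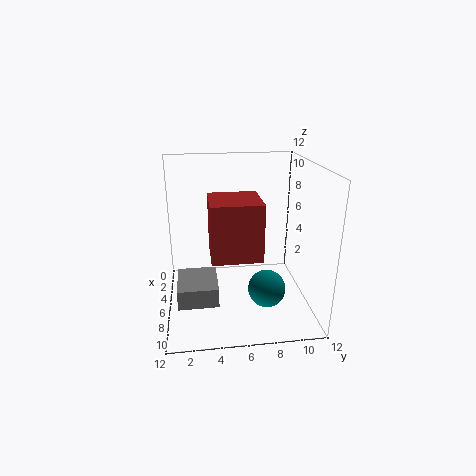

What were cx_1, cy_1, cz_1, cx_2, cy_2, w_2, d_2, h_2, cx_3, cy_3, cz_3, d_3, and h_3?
cx_1 = 8.5; cy_1 = 8; cz_1 = 2.5; cx_2 = 8; cy_2 = 3.5; w_2 = 3.5; d_2 = 3.5; h_2 = 4; cx_3 = 7; cy_3 = 1; cz_3 = 2.5; d_3 = 3; h_3 = 1.5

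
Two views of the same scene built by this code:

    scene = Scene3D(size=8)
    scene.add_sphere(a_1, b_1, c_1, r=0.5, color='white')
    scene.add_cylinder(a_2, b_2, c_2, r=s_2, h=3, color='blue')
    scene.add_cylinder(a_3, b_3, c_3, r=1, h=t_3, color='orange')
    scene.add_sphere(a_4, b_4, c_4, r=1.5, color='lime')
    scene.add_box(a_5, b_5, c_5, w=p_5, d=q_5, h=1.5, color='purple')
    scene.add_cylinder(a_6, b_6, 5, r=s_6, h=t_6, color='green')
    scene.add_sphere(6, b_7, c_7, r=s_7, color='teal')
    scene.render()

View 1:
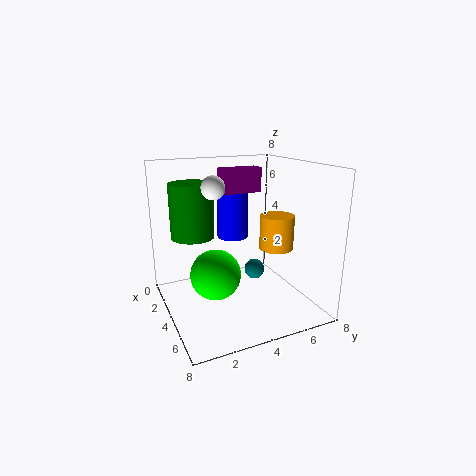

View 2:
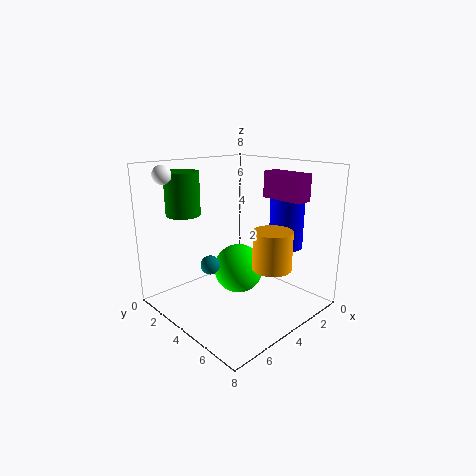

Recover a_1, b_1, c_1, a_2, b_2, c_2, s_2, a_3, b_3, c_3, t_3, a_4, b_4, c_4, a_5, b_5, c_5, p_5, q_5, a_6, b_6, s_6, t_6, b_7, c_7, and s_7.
a_1 = 7; b_1 = 1.5; c_1 = 7.5; a_2 = 1; b_2 = 5; c_2 = 3; s_2 = 1; a_3 = 4; b_3 = 6.5; c_3 = 3; t_3 = 2; a_4 = 3; b_4 = 3; c_4 = 1.5; a_5 = 1; b_5 = 4; c_5 = 6; p_5 = 1; q_5 = 2.5; a_6 = 5.5; b_6 = 1; s_6 = 1; t_6 = 2.5; b_7 = 4; c_7 = 3; s_7 = 0.5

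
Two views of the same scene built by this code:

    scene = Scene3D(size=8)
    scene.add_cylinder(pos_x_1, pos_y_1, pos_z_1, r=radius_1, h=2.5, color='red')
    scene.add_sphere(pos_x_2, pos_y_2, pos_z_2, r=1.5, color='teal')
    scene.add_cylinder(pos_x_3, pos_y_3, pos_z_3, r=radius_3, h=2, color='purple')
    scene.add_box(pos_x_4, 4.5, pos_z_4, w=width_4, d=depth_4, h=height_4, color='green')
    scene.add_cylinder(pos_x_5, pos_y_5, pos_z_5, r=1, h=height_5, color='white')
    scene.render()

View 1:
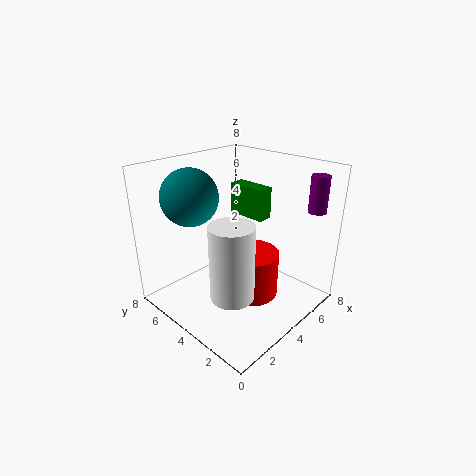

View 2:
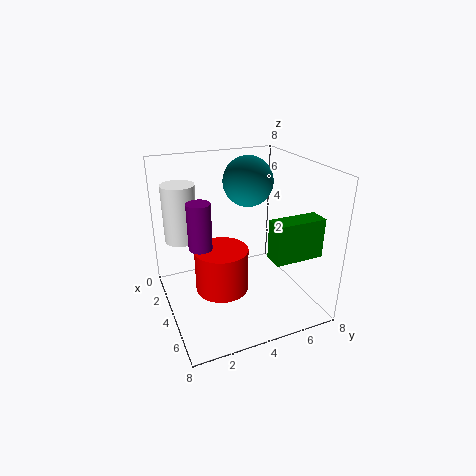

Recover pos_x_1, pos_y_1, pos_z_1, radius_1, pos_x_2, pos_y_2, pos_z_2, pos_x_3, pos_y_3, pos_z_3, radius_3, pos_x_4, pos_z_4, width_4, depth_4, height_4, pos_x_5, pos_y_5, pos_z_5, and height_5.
pos_x_1 = 4, pos_y_1 = 3, pos_z_1 = 1, radius_1 = 1.5, pos_x_2 = 2, pos_y_2 = 5.5, pos_z_2 = 6.5, pos_x_3 = 7, pos_y_3 = 1, pos_z_3 = 5.5, radius_3 = 0.5, pos_x_4 = 6.5, pos_z_4 = 4, width_4 = 1, depth_4 = 2.5, height_4 = 2, pos_x_5 = 1, pos_y_5 = 1.5, pos_z_5 = 3, height_5 = 3.5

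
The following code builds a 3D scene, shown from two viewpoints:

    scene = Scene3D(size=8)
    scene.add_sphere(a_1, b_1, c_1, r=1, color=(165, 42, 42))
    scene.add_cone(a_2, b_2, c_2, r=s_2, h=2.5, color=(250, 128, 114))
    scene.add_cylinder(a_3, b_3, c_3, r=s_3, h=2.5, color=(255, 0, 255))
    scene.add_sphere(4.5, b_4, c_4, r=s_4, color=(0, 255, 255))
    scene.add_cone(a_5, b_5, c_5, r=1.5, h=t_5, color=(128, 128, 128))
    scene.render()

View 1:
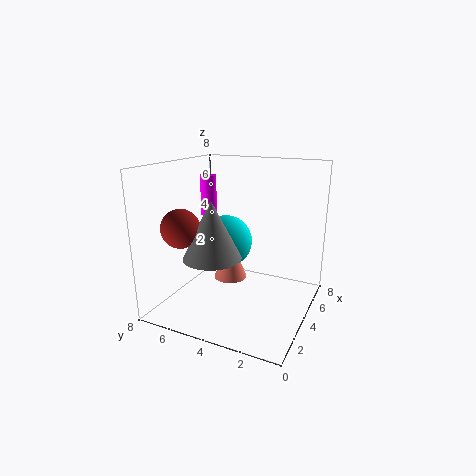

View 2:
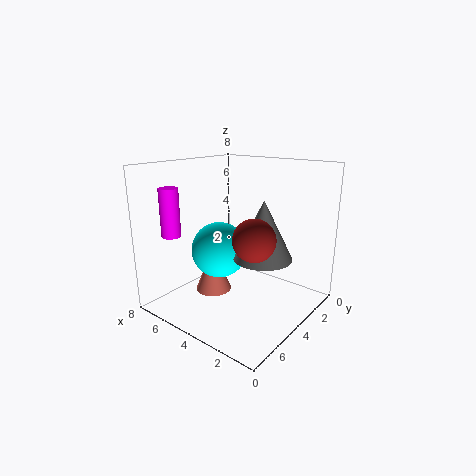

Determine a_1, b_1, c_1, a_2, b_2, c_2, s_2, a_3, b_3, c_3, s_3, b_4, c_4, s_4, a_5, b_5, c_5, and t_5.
a_1 = 1.5; b_1 = 6; c_1 = 5; a_2 = 5; b_2 = 5; c_2 = 1; s_2 = 1; a_3 = 6; b_3 = 7; c_3 = 4.5; s_3 = 0.5; b_4 = 5; c_4 = 3.5; s_4 = 1.5; a_5 = 2; b_5 = 4.5; c_5 = 3.5; t_5 = 3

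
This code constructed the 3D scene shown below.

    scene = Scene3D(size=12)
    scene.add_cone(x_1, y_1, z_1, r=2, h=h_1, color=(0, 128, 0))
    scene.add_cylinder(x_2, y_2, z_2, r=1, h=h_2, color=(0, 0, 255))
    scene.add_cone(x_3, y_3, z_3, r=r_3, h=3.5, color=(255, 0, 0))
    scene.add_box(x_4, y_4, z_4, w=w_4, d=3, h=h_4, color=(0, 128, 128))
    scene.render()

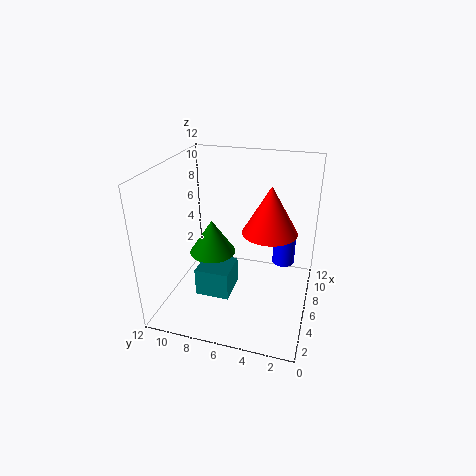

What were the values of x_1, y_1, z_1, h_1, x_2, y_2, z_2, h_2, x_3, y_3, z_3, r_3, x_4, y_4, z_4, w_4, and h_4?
x_1 = 6.5; y_1 = 8.5; z_1 = 4; h_1 = 3; x_2 = 9; y_2 = 2.5; z_2 = 2.5; h_2 = 3; x_3 = 4; y_3 = 3; z_3 = 8; r_3 = 2; x_4 = 4.5; y_4 = 6.5; z_4 = 0.5; w_4 = 3; h_4 = 2.5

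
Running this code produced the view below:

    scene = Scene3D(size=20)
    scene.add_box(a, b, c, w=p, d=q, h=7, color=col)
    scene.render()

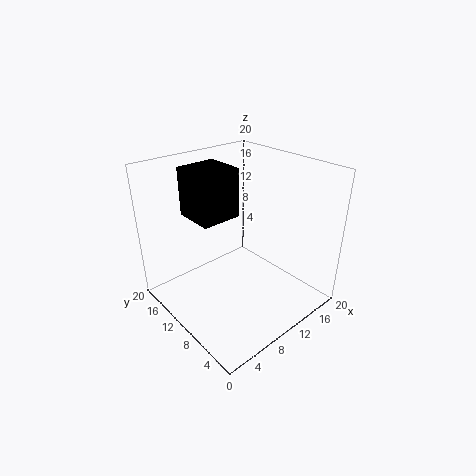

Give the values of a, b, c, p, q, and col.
a = 6, b = 12, c = 12, p = 6, q = 6, col = 'black'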